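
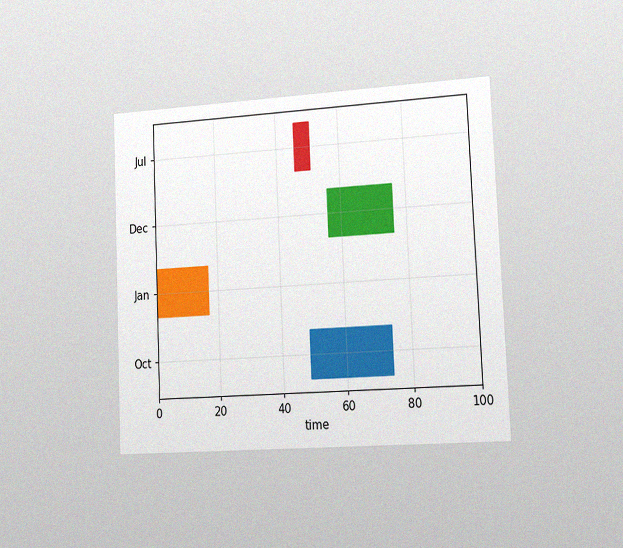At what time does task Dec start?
56

The chart is tilted about 3° counter-clockwise and viewed slightly from the right, with some photo noise. The Dec bar begins at t=56.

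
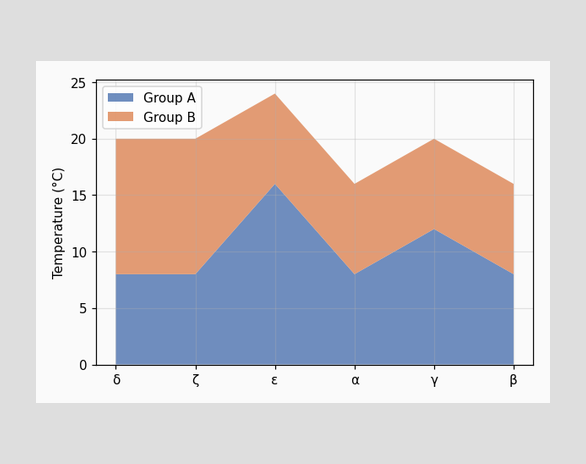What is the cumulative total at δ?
The stacked total at δ reaches 20°C.

20°C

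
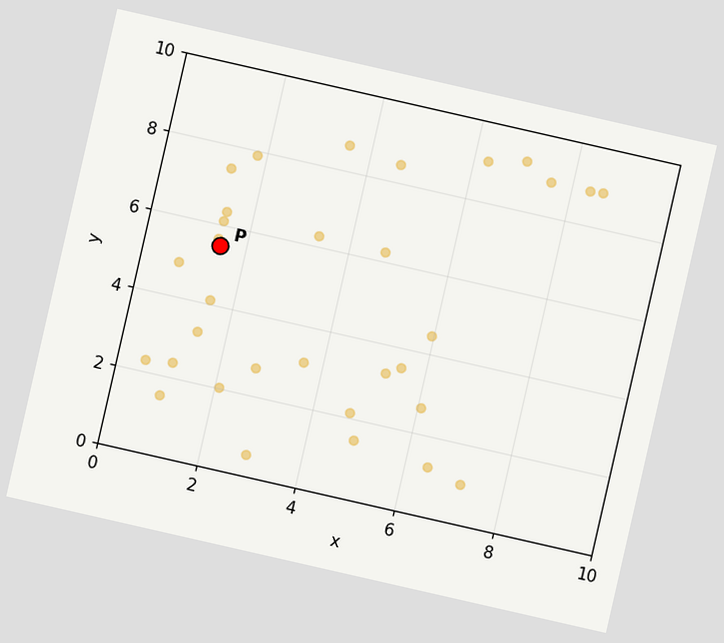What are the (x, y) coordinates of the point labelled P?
The chart is tilted about 13° clockwise. Following the gridlines from P to each axis, P sits at (1.5, 5.5).

(1.5, 5.5)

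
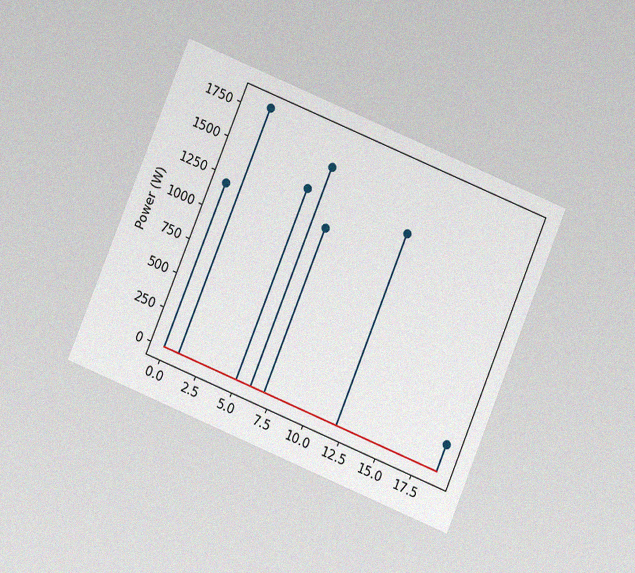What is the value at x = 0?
1200W

The chart is tilted about 22° clockwise and viewed at a slight angle, with some photo noise. The stem at x=0 reaches 1200W.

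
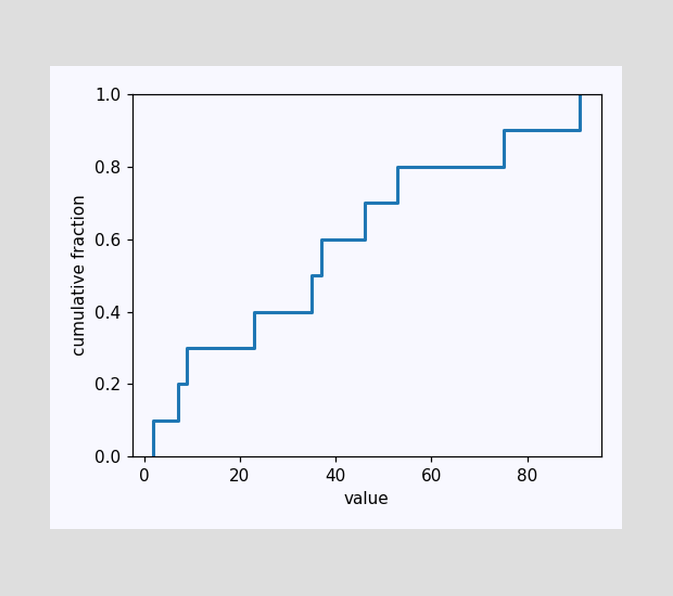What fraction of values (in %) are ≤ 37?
60%

At x=37 the ECDF step is at 60%.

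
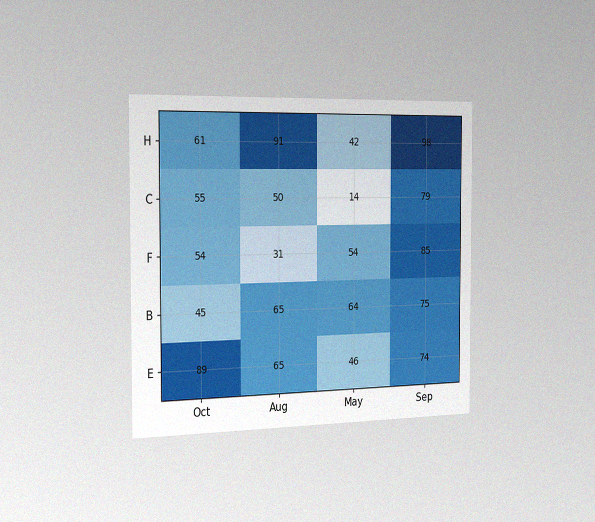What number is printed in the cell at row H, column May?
The chart is viewed slightly from the left, with some photo noise. The (H, May) cell reads 42.

42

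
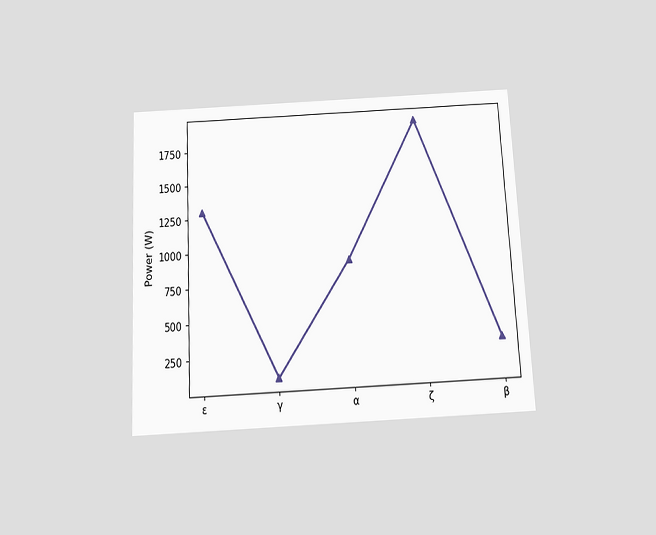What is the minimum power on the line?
100W

The chart is tilted about 3° counter-clockwise and viewed slightly from below. The lowest point is at γ, and reading across to the y-axis gives 100W.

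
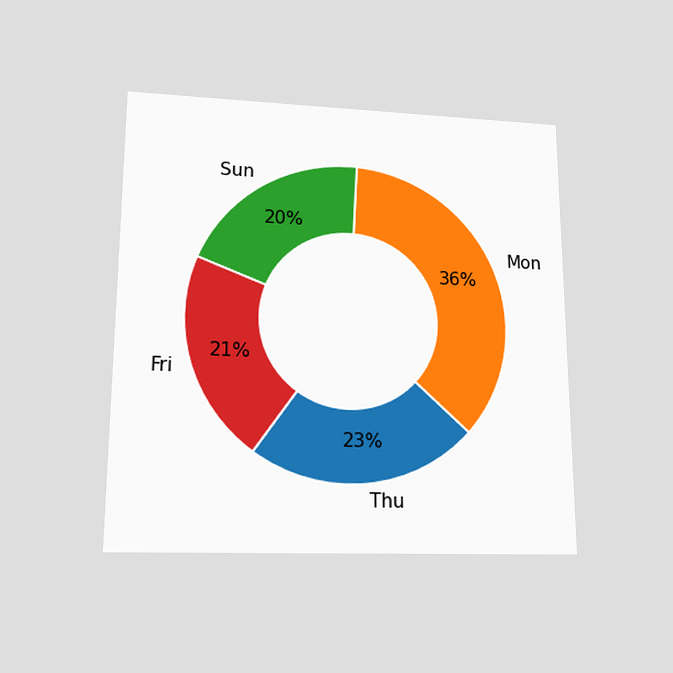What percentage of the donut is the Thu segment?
23%

The chart is viewed slightly from below. The Thu segment takes up 23% of the ring.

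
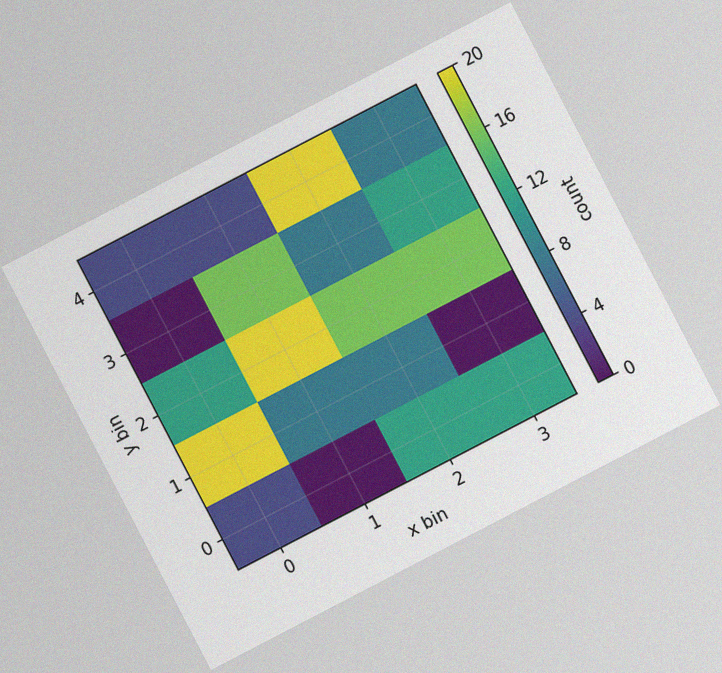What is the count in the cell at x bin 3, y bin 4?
8

The chart is tilted about 28° counter-clockwise, with some photo noise. Matching the cell (3, 4) against the colorbar gives 8.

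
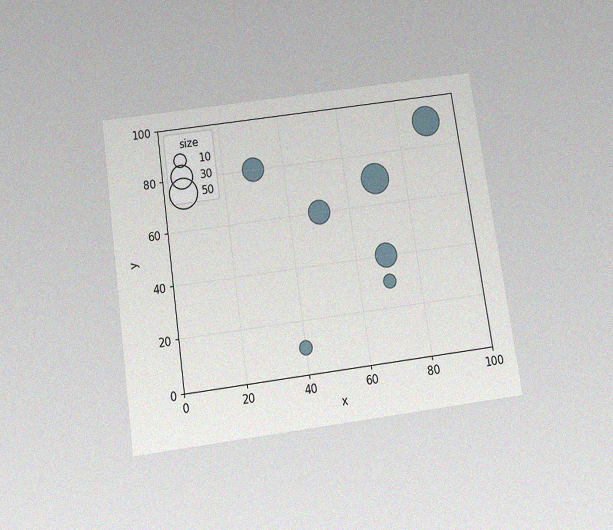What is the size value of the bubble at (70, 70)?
50

The chart is tilted about 8° counter-clockwise and viewed slightly from below, with some photo noise. Matching the bubble at (70, 70) against the size legend gives 50.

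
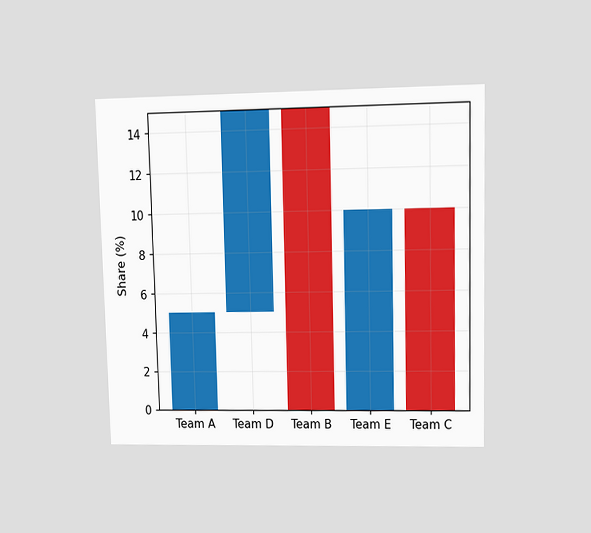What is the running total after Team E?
The chart is viewed at a slight angle. After Team E the running total reaches 10%.

10%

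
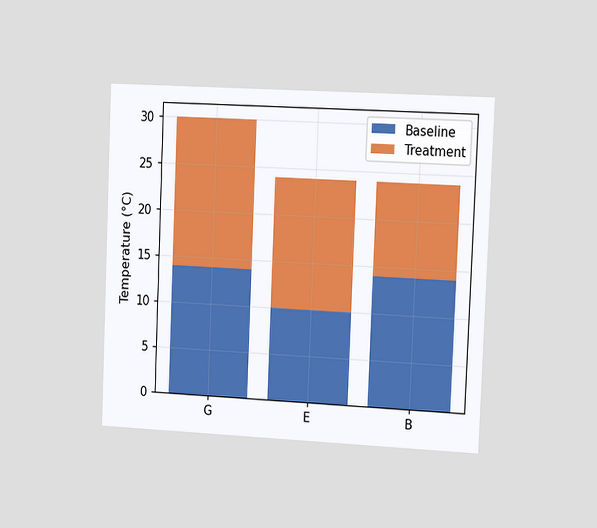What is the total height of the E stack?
24°C

The chart is tilted about 2° clockwise and viewed slightly from the right. The E stack's top reaches 24°C on the y-axis.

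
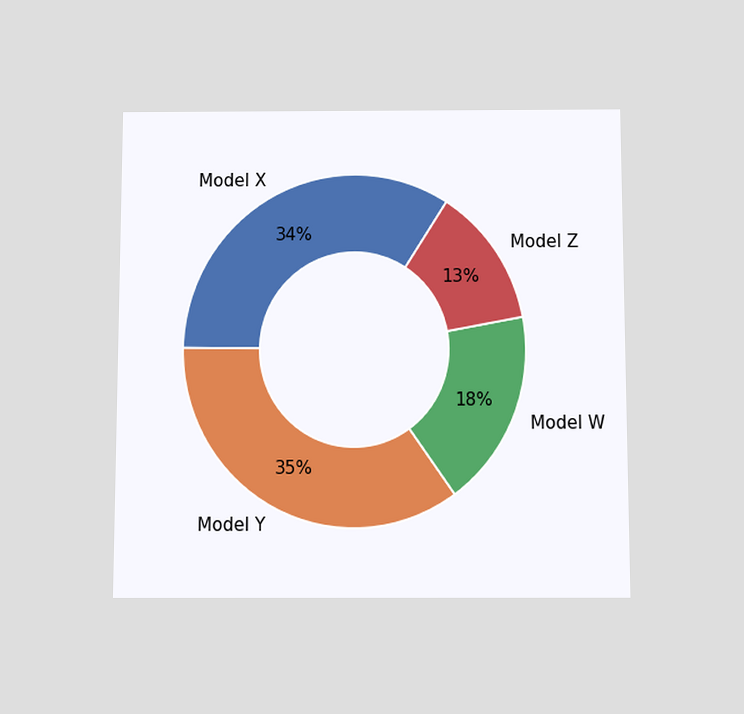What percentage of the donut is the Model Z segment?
13%

The chart is viewed slightly from below. The Model Z segment takes up 13% of the ring.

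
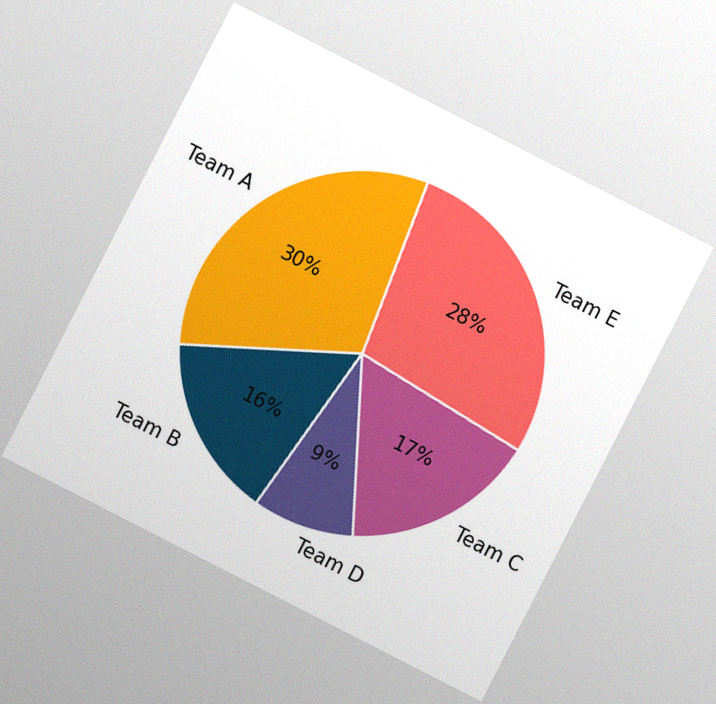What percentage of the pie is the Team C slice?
17%

The chart is tilted about 27° clockwise, with some photo noise. The Team C slice takes up 17% of the pie.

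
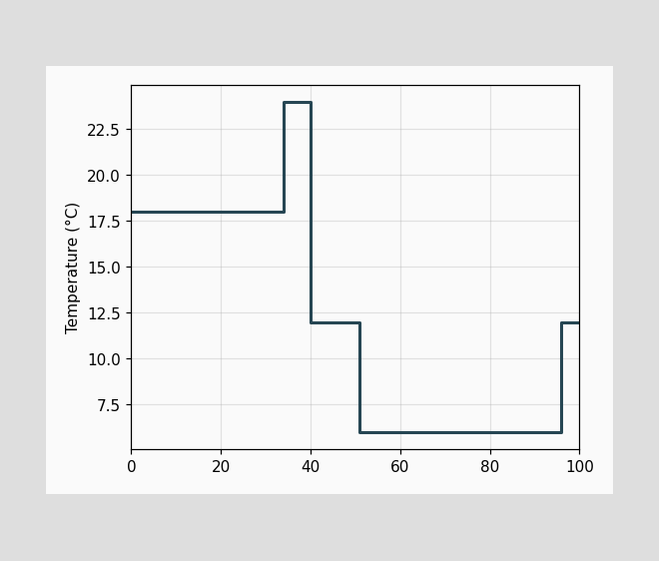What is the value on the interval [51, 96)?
On [51, 96) the step sits at 6°C.

6°C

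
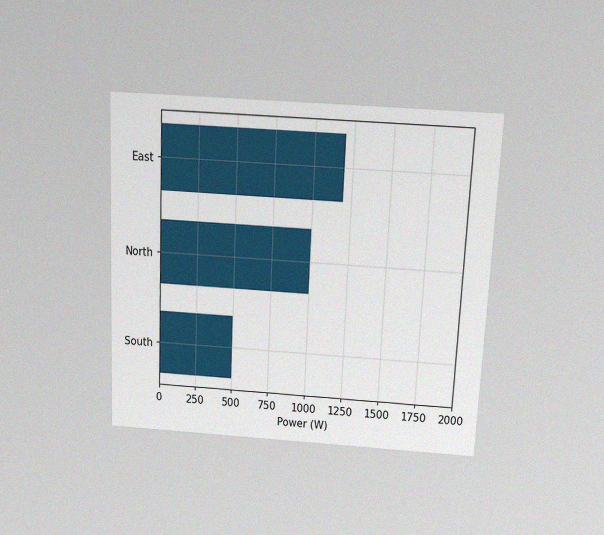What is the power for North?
The chart is tilted about 3° clockwise and viewed slightly from above, with some photo noise. Reading along the chart's x-axis, the North bar reaches 1000W.

1000W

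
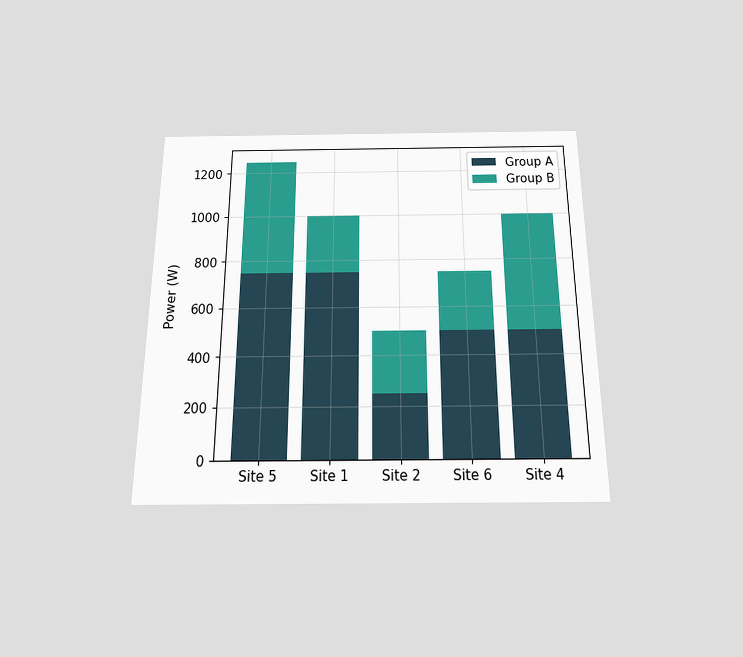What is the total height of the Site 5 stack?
The chart is viewed slightly from below. The Site 5 stack's top reaches 1250W on the y-axis.

1250W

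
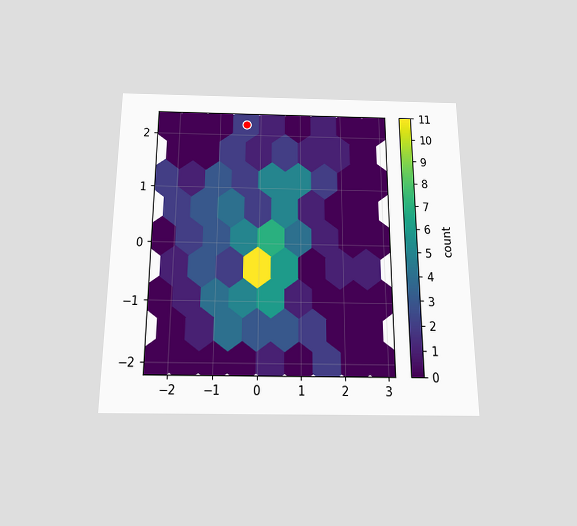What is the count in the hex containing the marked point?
The chart is viewed slightly from below. The marked hex reads 2 on the colorbar.

2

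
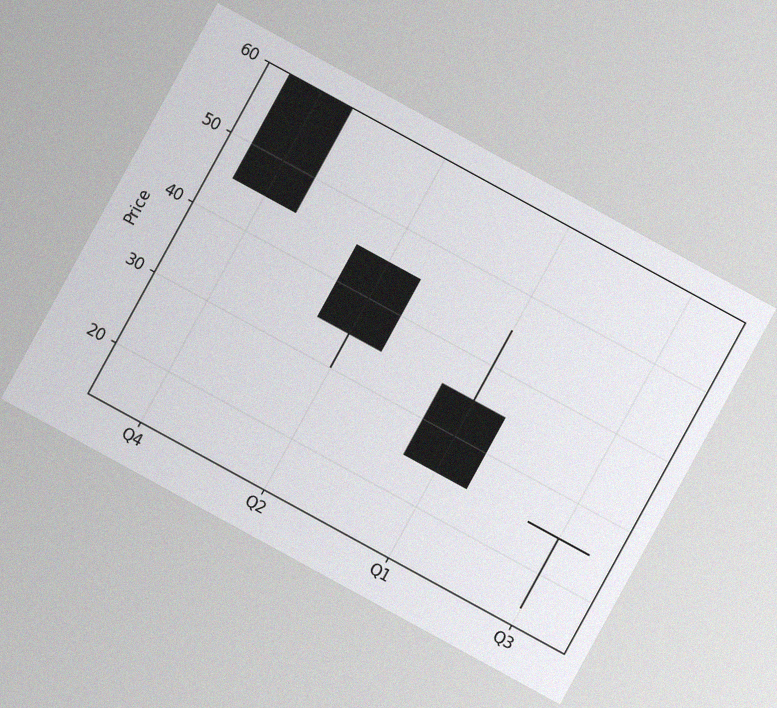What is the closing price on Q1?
25

The chart is tilted about 29° clockwise, with some photo noise. The Q1 candle closes at 25.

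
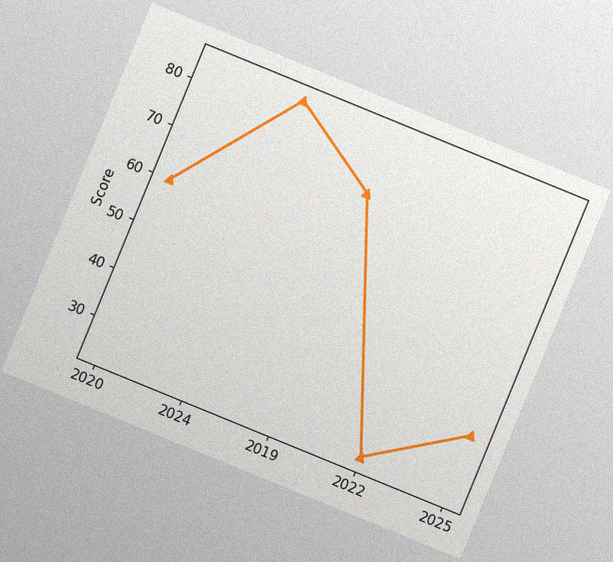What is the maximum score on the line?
84

The chart is tilted about 22° clockwise, with some photo noise. The highest point is at 2024, and reading across to the y-axis gives 84.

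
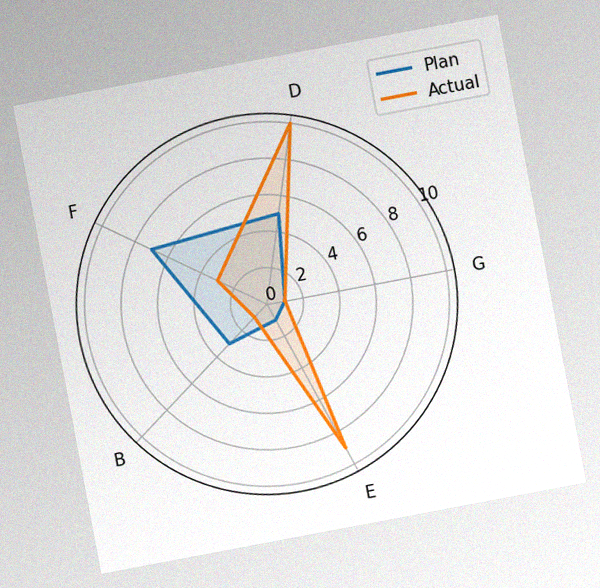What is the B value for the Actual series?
1

The chart is tilted about 11° counter-clockwise, with some photo noise. On the B axis, Actual reaches 1.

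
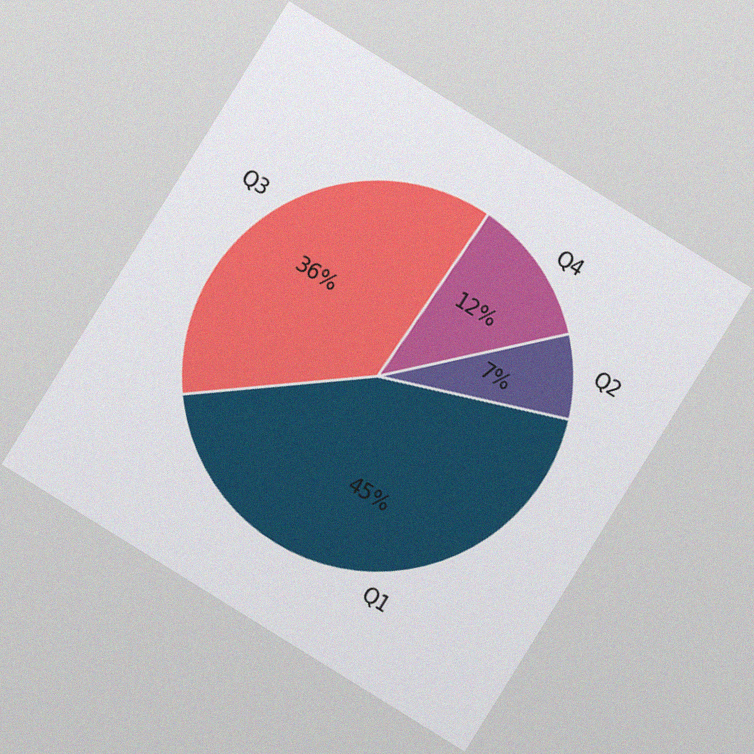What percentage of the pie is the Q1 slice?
45%

The chart is tilted about 32° clockwise, with some photo noise. The Q1 slice takes up 45% of the pie.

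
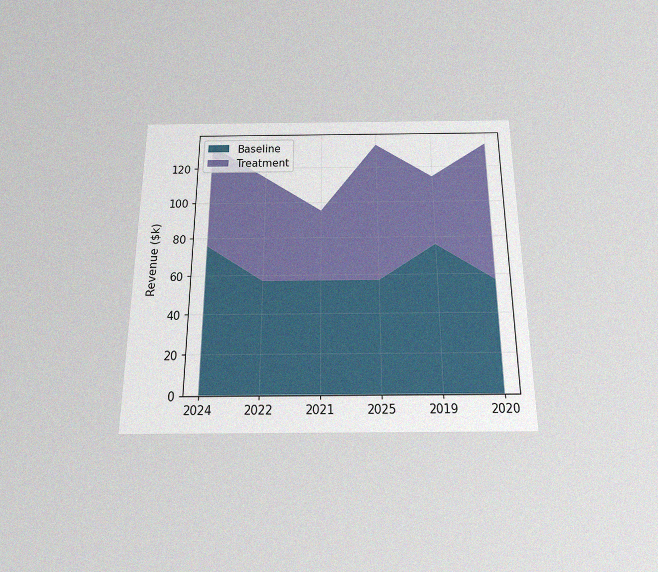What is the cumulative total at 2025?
$133k

The chart is viewed slightly from below, with some photo noise. The stacked total at 2025 reaches $133k.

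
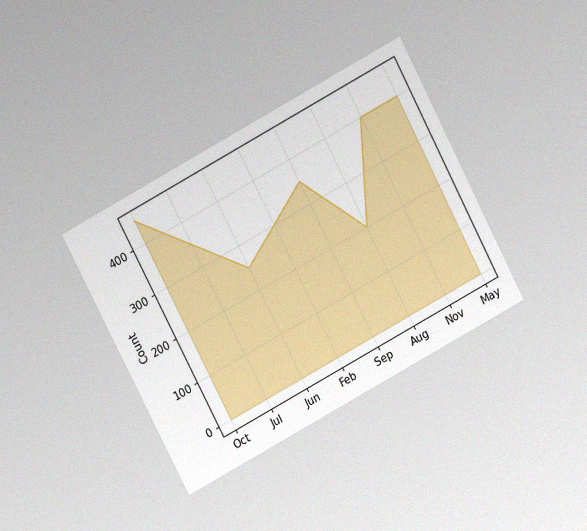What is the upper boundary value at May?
The chart is tilted about 28° counter-clockwise and viewed at a slight angle, with some photo noise. At May the upper boundary is at 400.

400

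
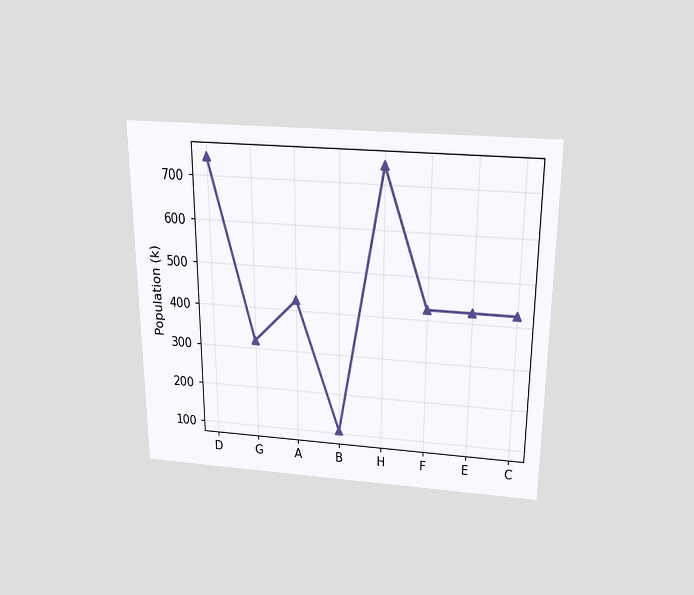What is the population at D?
742k

The chart is viewed slightly from above. At D, the line is at 742k.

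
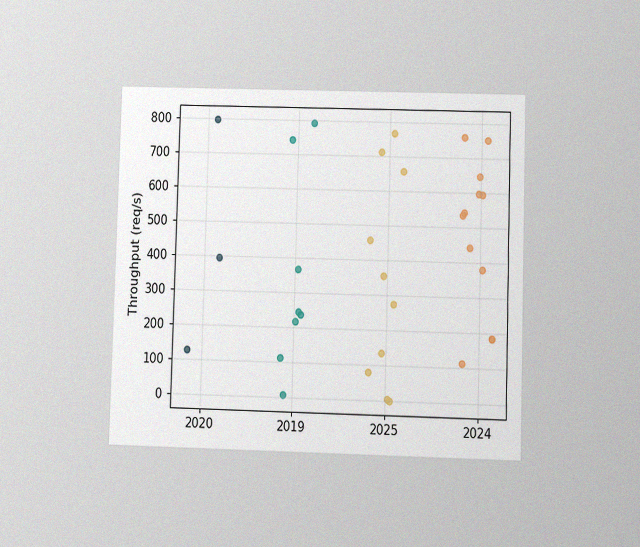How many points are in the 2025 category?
The chart is viewed at a slight angle, with some photo noise. Counting the markers in the 2025 column gives 10.

10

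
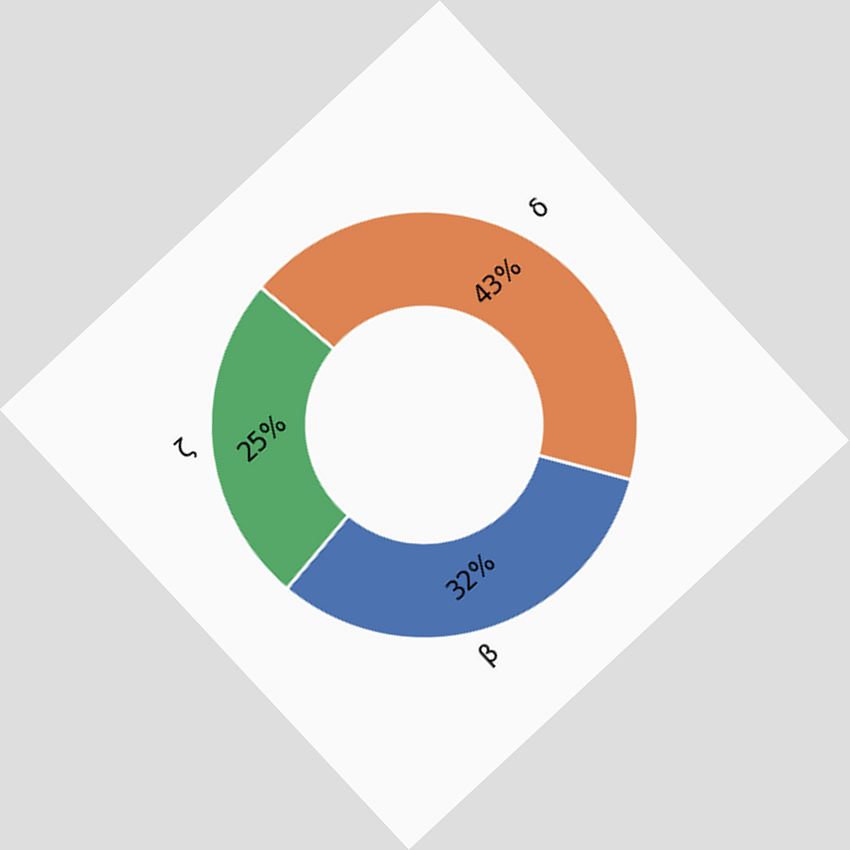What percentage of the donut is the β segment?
The chart is tilted about 43° counter-clockwise. The β segment takes up 32% of the ring.

32%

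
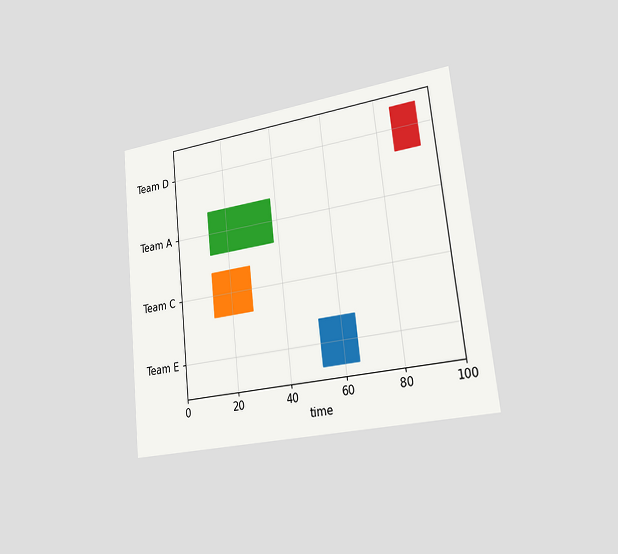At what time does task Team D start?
86

The chart is tilted about 6° counter-clockwise and viewed slightly from the right. The Team D bar begins at t=86.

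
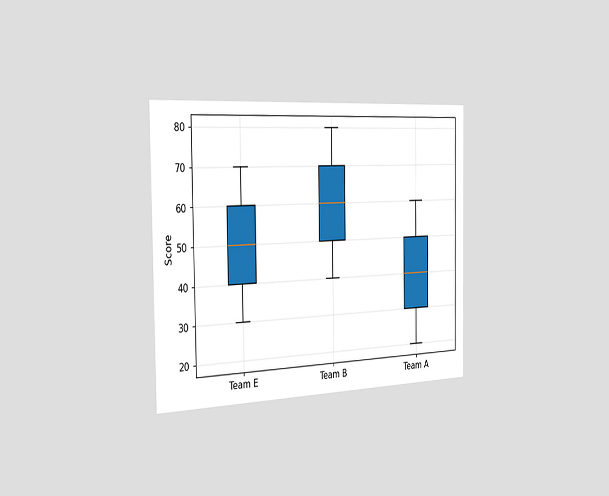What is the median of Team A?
40

The chart is viewed slightly from the left. The median line in the Team A box sits at 40.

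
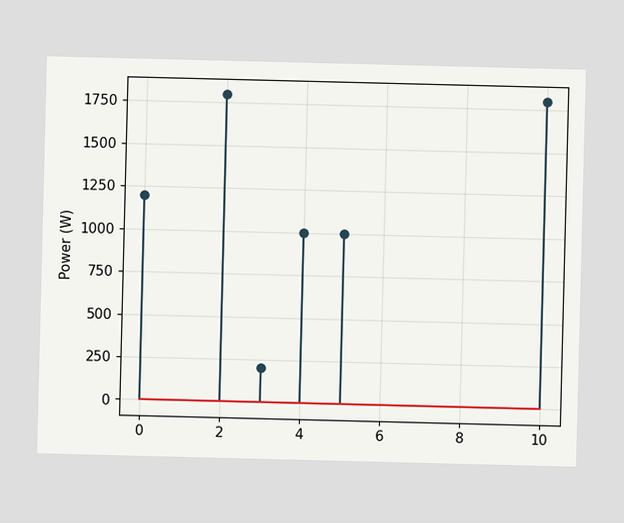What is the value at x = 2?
1800W

The stem at x=2 reaches 1800W.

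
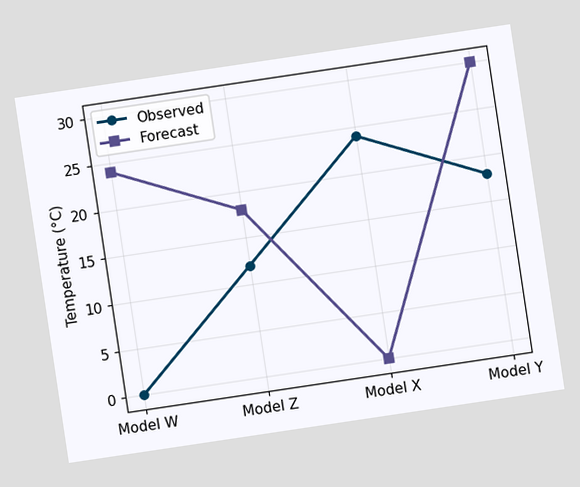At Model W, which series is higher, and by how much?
Forecast, by 24°C

The chart is tilted about 8° counter-clockwise. At Model W, Forecast sits above the other line by 24°C.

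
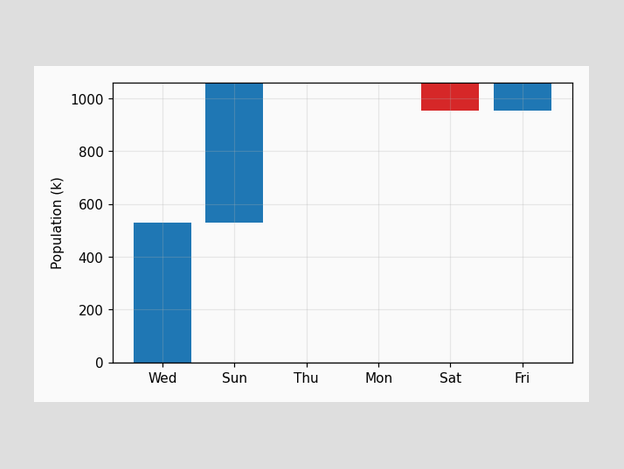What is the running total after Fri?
1060k

After Fri the running total reaches 1060k.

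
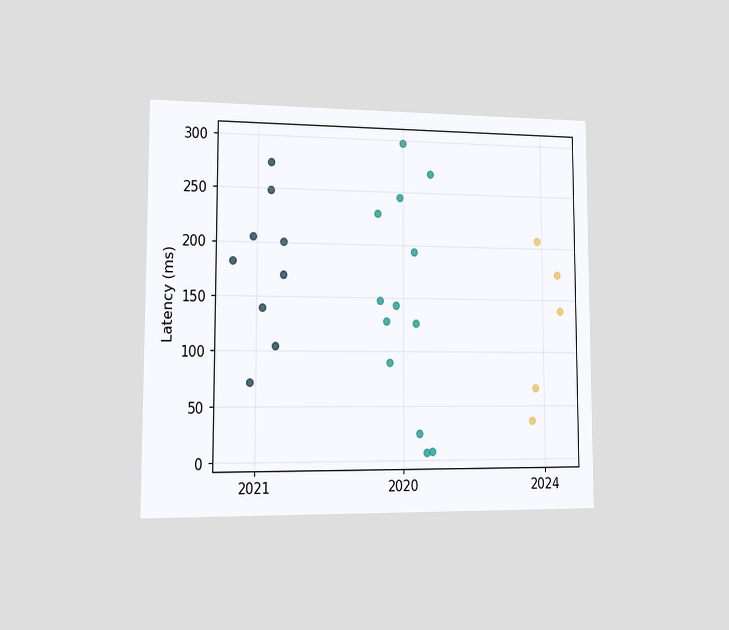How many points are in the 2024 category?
The chart is viewed slightly from the left. Counting the markers in the 2024 column gives 5.

5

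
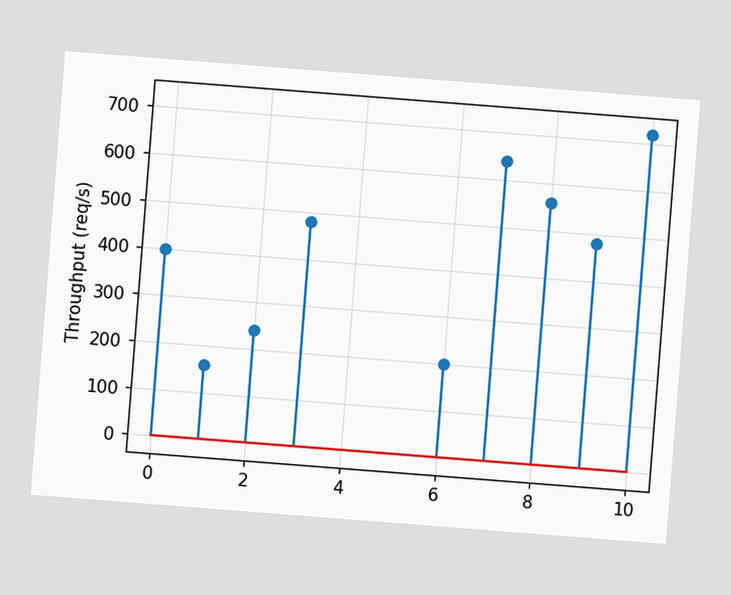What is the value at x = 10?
720req/s

The chart is tilted about 4° clockwise. The stem at x=10 reaches 720req/s.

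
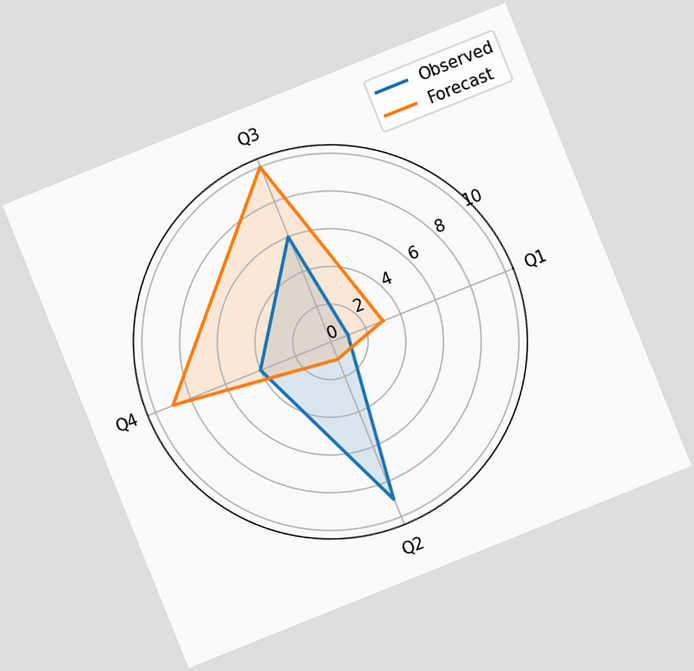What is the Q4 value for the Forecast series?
9

The chart is tilted about 22° counter-clockwise. On the Q4 axis, Forecast reaches 9.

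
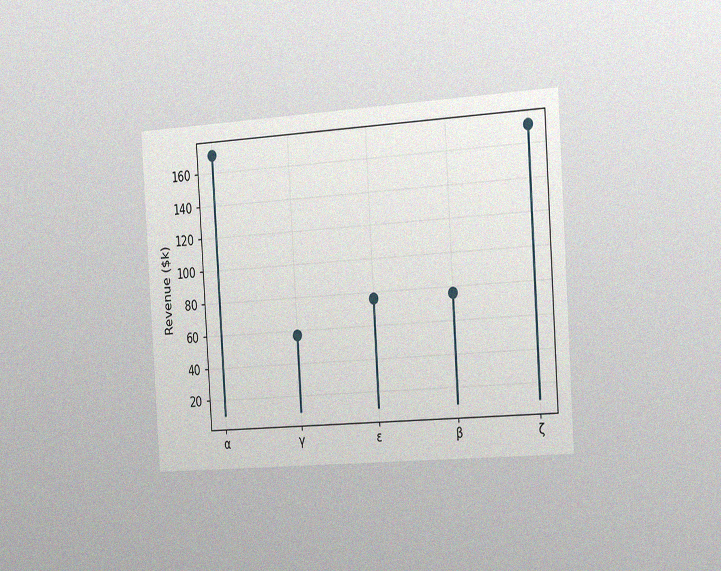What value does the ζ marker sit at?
$171k

The chart is tilted about 4° counter-clockwise and viewed slightly from the right, with some photo noise. The ζ marker sits at $171k.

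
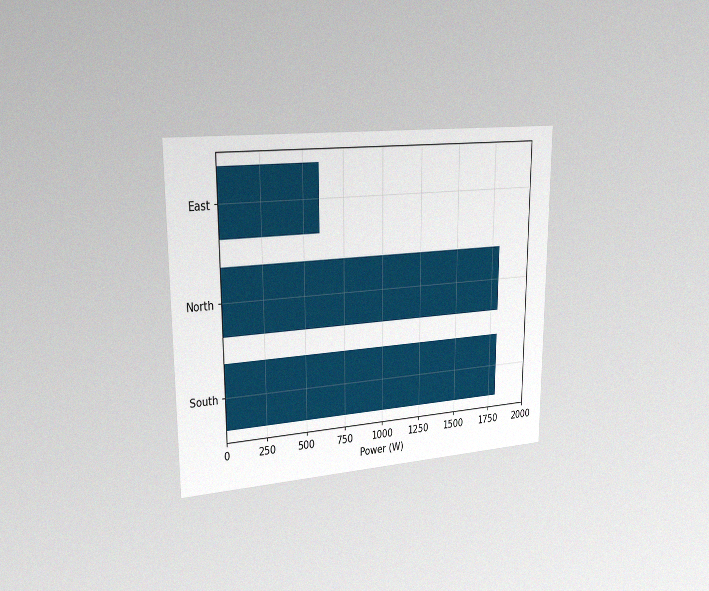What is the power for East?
600W

The chart is viewed slightly from the left, with some photo noise. Reading along the chart's x-axis, the East bar reaches 600W.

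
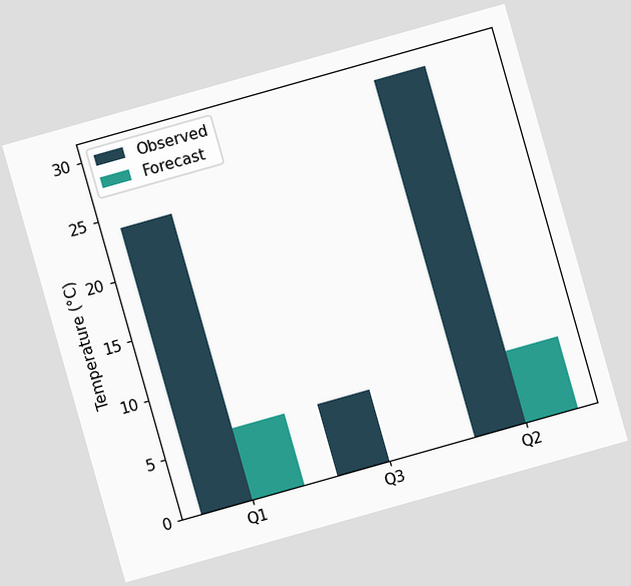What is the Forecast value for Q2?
The chart is tilted about 16° counter-clockwise. The Forecast bar at Q2 reaches 6°C on the y-axis.

6°C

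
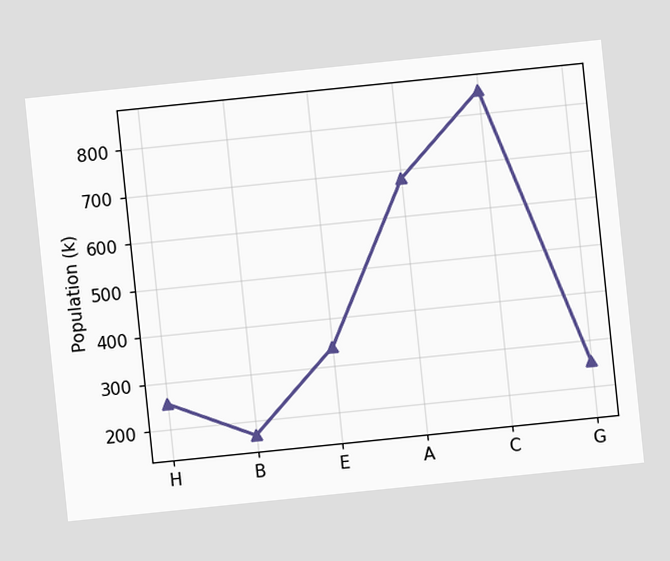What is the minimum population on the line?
The chart is tilted about 6° counter-clockwise. The lowest point is at B, and reading across to the y-axis gives 170k.

170k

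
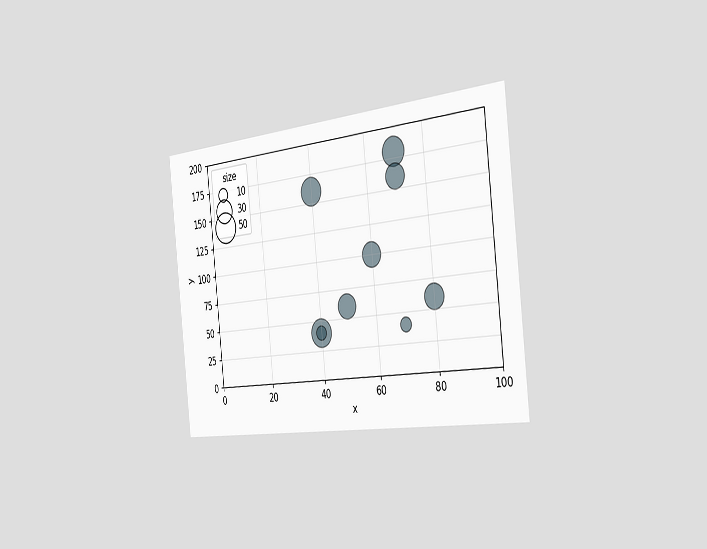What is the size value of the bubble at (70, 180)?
The chart is tilted about 6° counter-clockwise and viewed slightly from the right. Matching the bubble at (70, 180) against the size legend gives 40.

40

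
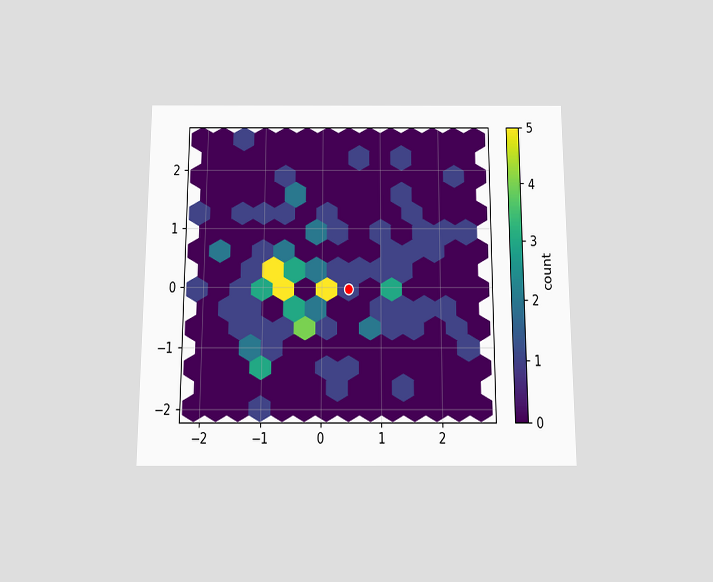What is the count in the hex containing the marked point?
The chart is viewed slightly from below. The marked hex reads 1 on the colorbar.

1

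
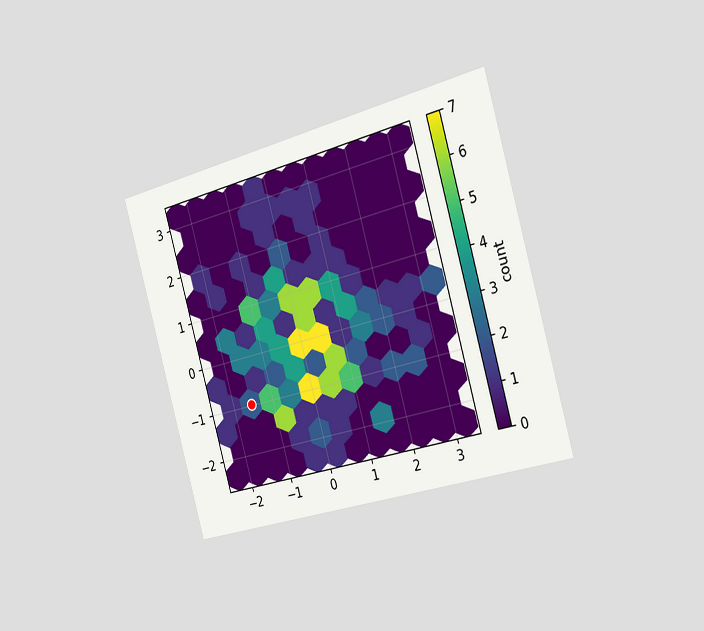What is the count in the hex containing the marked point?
2

The chart is tilted about 16° counter-clockwise and viewed slightly from the right. The marked hex reads 2 on the colorbar.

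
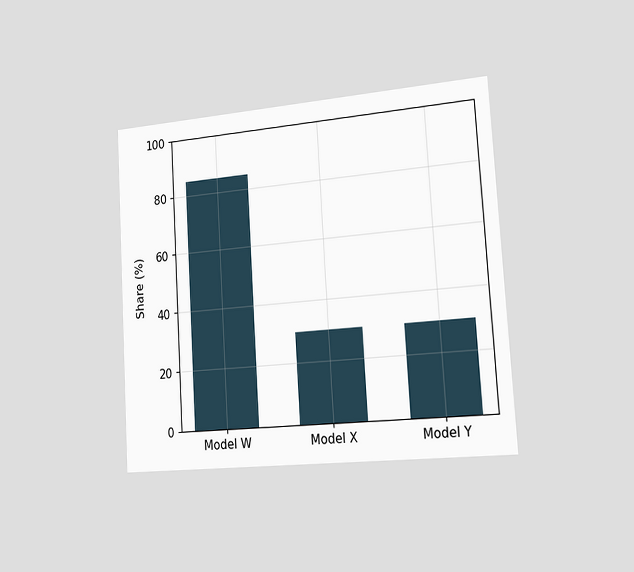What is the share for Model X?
30%

The chart is tilted about 3° counter-clockwise and viewed slightly from the right. Reading along the chart's y-axis, the Model X bar reaches 30%.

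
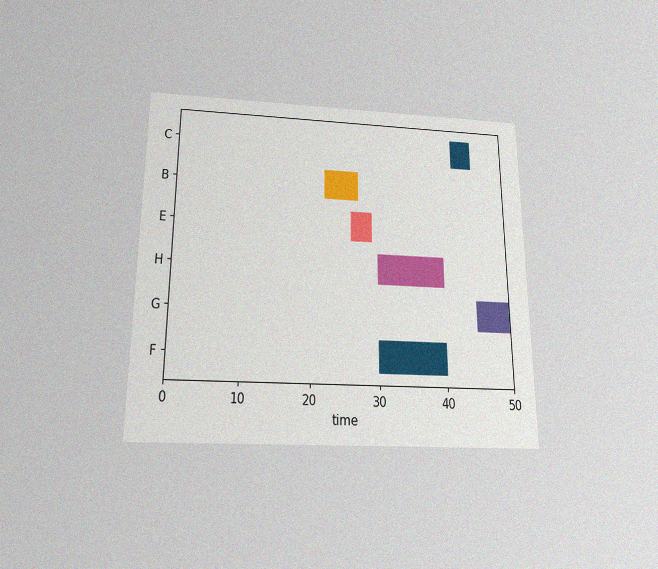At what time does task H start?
The chart is viewed slightly from below, with some photo noise. The H bar begins at t=30.

30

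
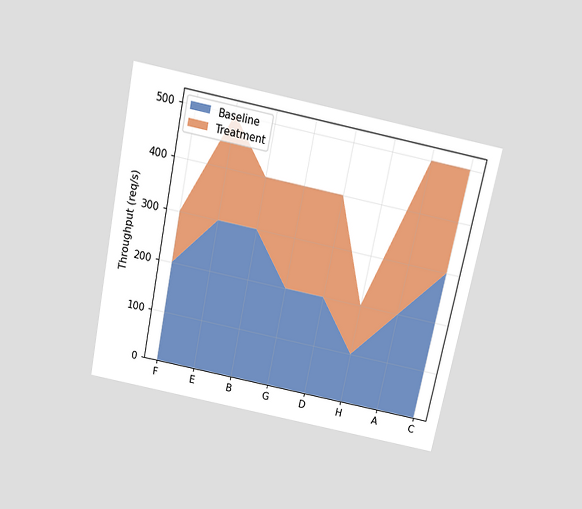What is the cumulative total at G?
400req/s

The chart is tilted about 12° clockwise and viewed slightly from above. The stacked total at G reaches 400req/s.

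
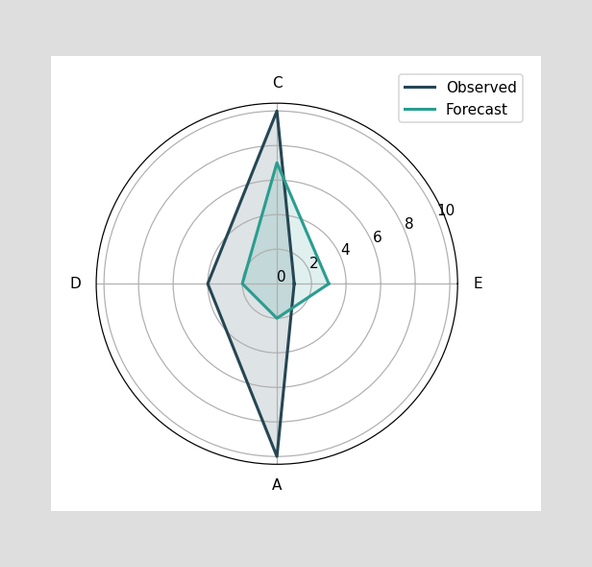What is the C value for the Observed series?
On the C axis, Observed reaches 10.

10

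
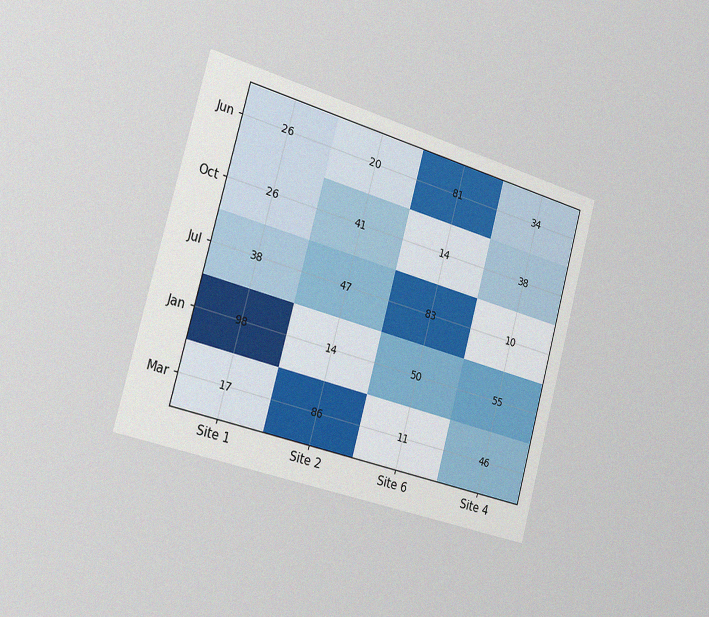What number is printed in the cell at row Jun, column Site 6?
81

The chart is tilted about 15° clockwise and viewed slightly from the left, with some photo noise. The (Jun, Site 6) cell reads 81.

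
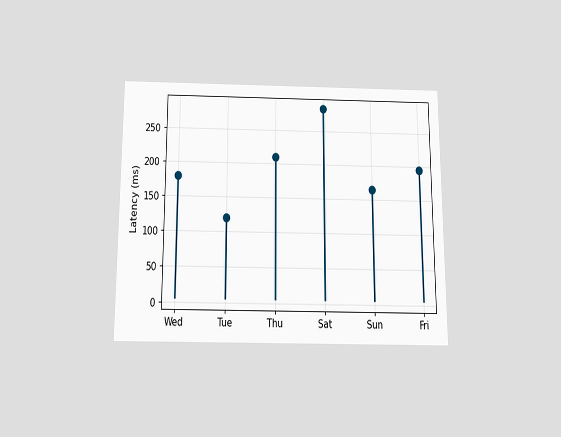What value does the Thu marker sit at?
The chart is viewed slightly from below. The Thu marker sits at 210ms.

210ms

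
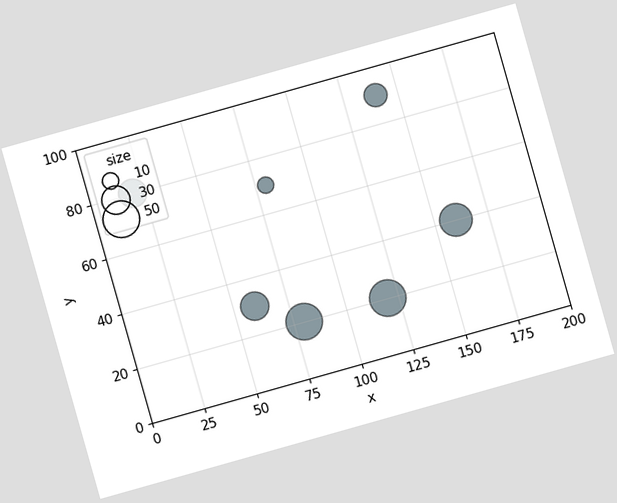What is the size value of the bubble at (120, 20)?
The chart is tilted about 16° counter-clockwise. Matching the bubble at (120, 20) against the size legend gives 50.

50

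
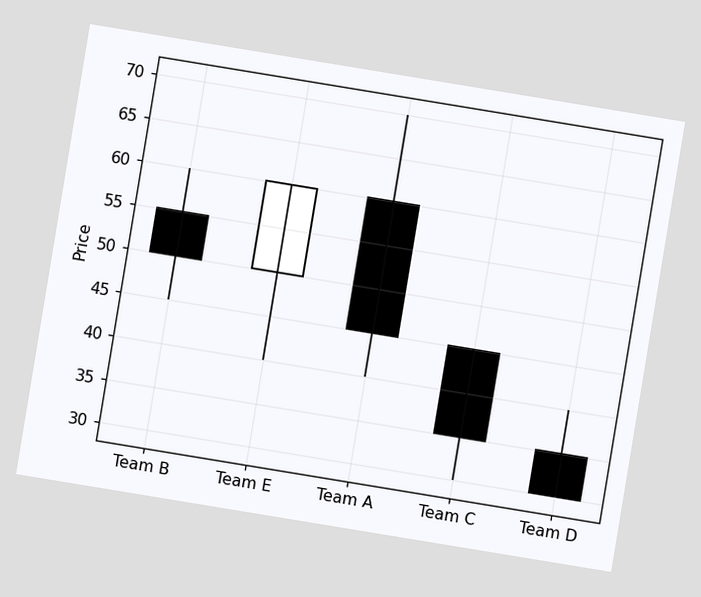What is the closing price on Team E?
The chart is tilted about 9° clockwise. The Team E candle closes at 60.

60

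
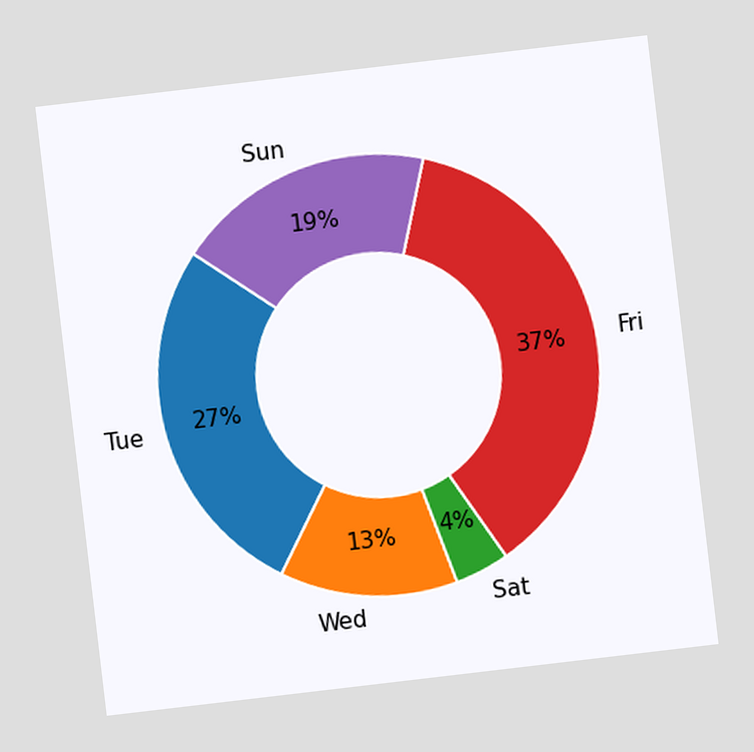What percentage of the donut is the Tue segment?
27%

The chart is tilted about 7° counter-clockwise. The Tue segment takes up 27% of the ring.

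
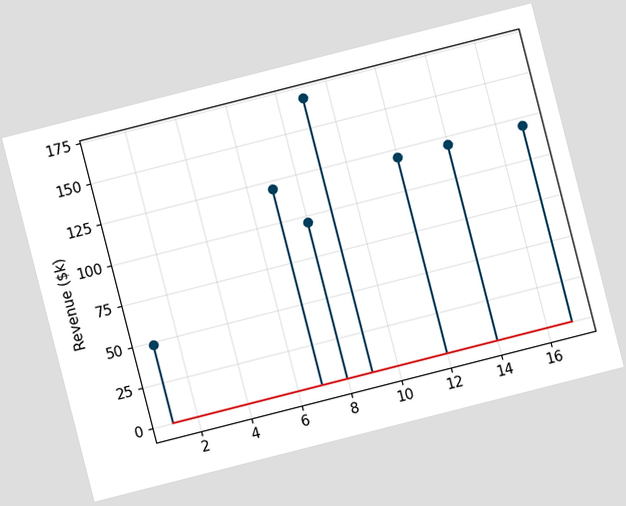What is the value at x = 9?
$168k

The chart is tilted about 14° counter-clockwise. The stem at x=9 reaches $168k.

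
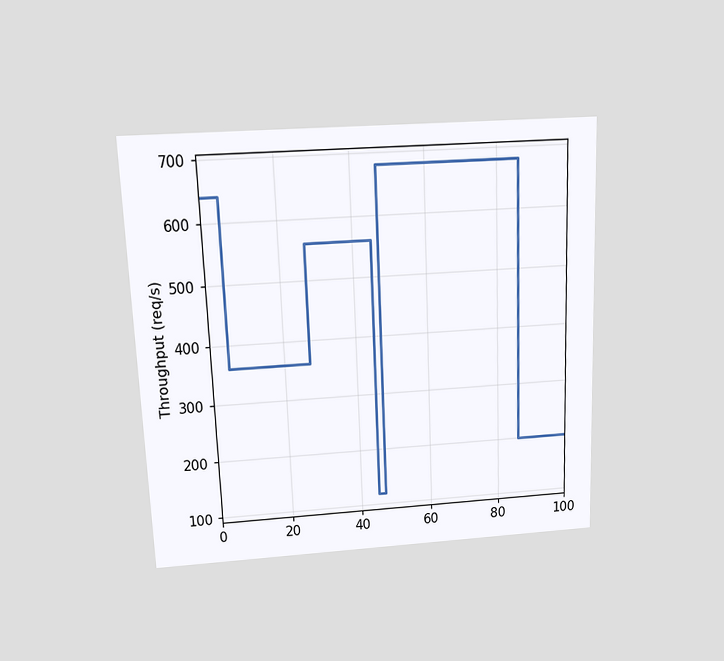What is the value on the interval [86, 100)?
The chart is tilted about 2° counter-clockwise and viewed slightly from above. On [86, 100) the step sits at 200req/s.

200req/s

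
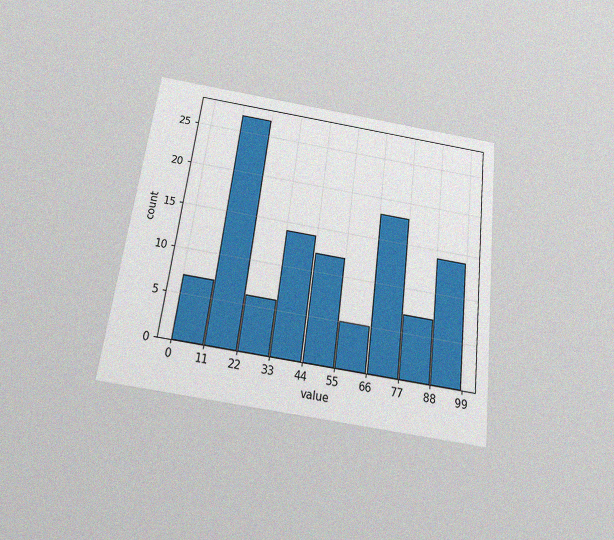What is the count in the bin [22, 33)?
6

The chart is tilted about 7° clockwise and viewed slightly from below, with some photo noise. The [22, 33) bin has height 6.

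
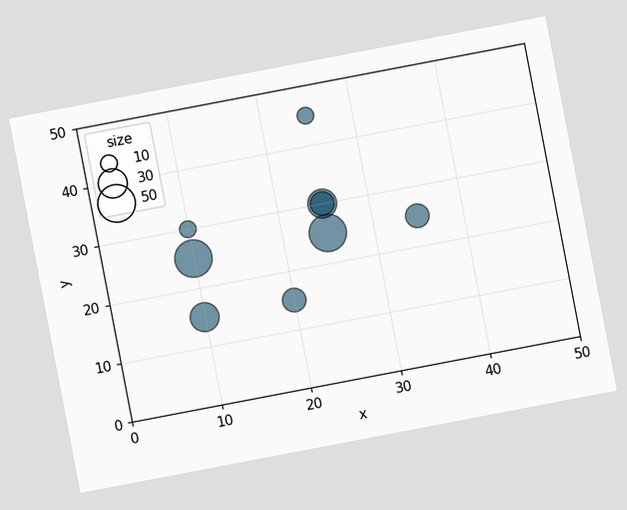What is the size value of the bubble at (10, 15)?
The chart is tilted about 11° counter-clockwise. Matching the bubble at (10, 15) against the size legend gives 30.

30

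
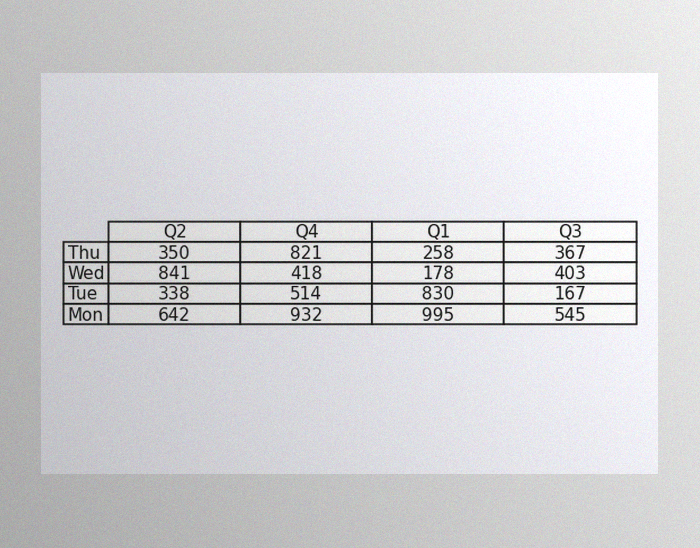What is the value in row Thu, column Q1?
258

The image has some photo noise and uneven lighting. The (Thu, Q1) cell reads 258.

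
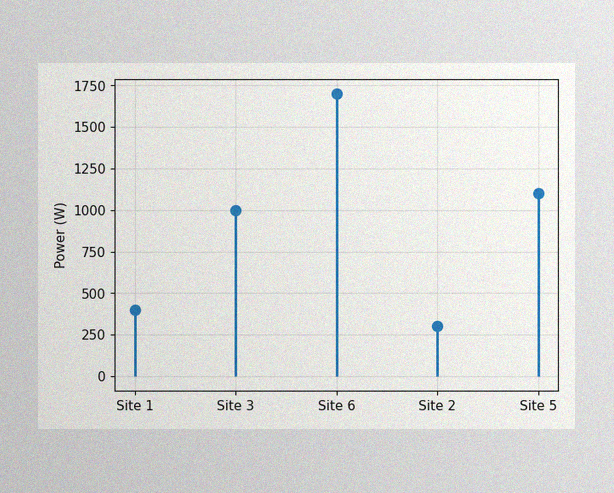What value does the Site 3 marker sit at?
1000W

The image has some photo noise and uneven lighting. The Site 3 marker sits at 1000W.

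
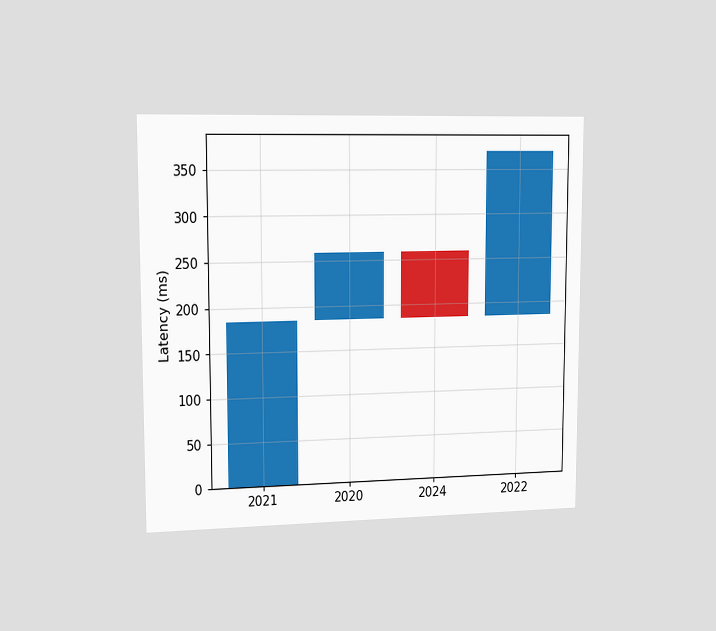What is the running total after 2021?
185ms

The chart is viewed slightly from the left. After 2021 the running total reaches 185ms.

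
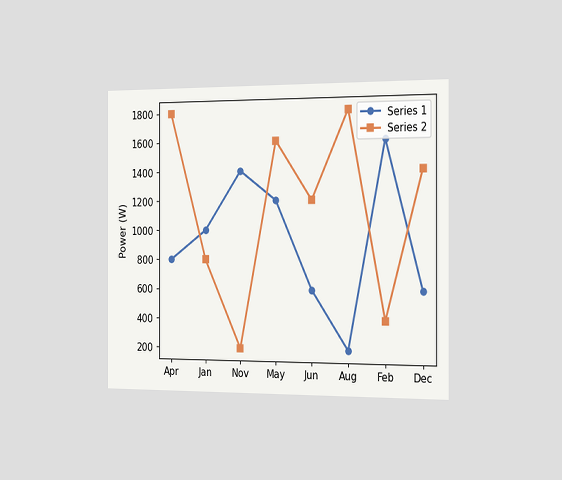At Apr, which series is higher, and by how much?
Series 2, by 1000W

The chart is viewed slightly from the right. At Apr, Series 2 sits above the other line by 1000W.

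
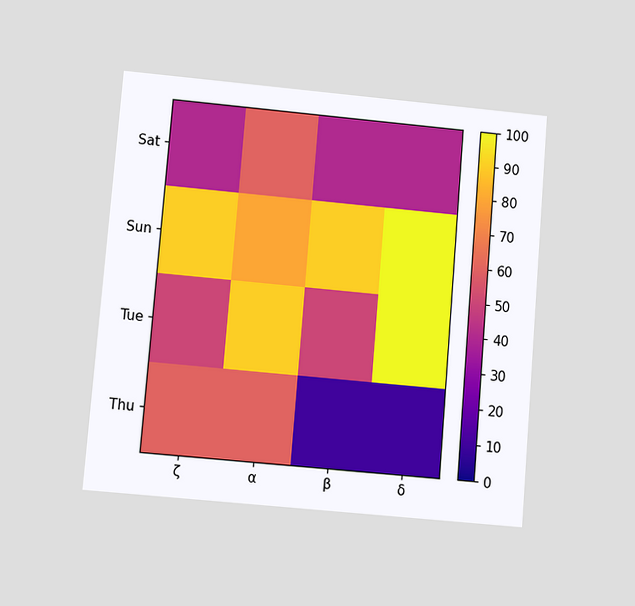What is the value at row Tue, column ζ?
The chart is tilted about 5° clockwise and viewed at a slight angle. Matching cell (Tue, ζ) against the colorbar gives 50.

50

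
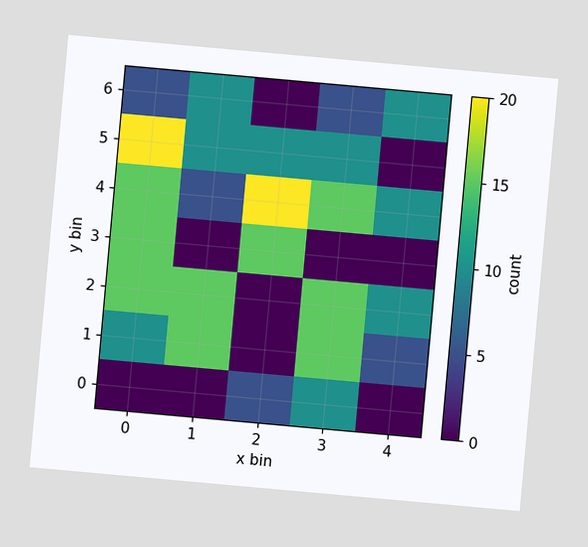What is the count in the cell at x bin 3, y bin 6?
5

The chart is tilted about 5° clockwise. Matching the cell (3, 6) against the colorbar gives 5.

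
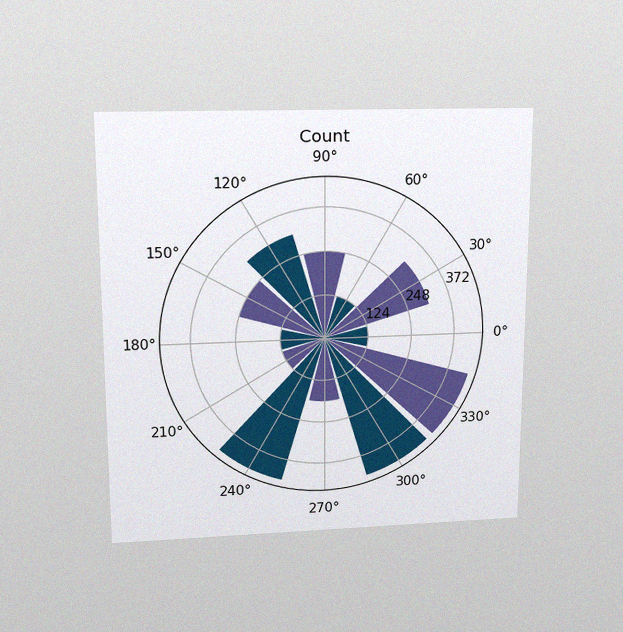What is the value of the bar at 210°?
The chart is viewed slightly from above, with some photo noise. The bar at 210° reaches 124 on the radial axis.

124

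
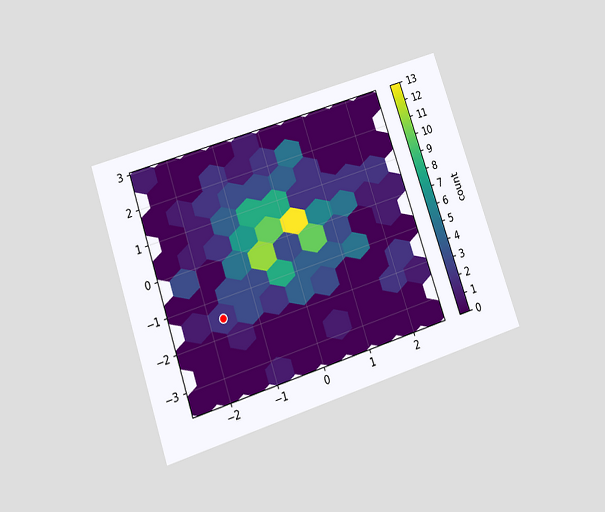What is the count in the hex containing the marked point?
2

The chart is tilted about 19° counter-clockwise and viewed slightly from below. The marked hex reads 2 on the colorbar.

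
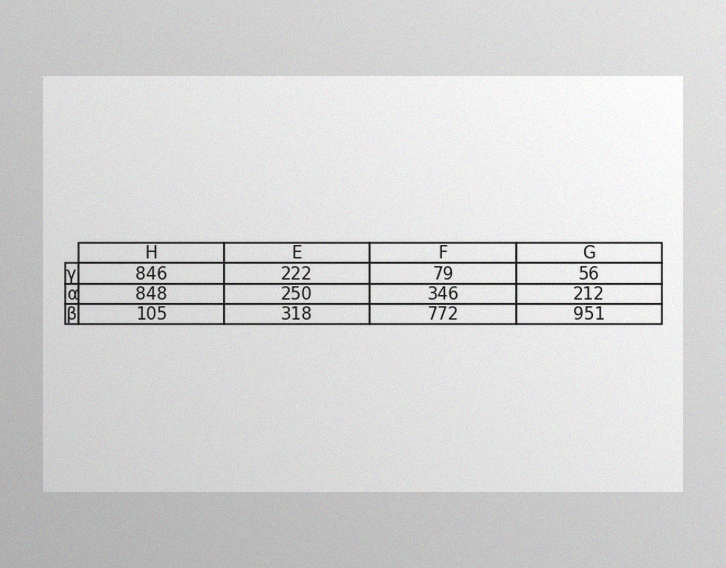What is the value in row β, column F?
The image has some photo noise and uneven lighting. The (β, F) cell reads 772.

772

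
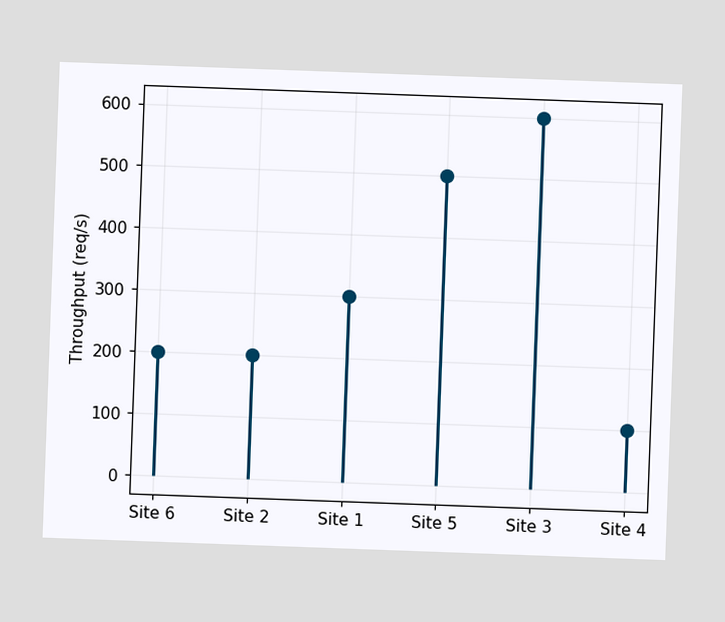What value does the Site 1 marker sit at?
300req/s

The chart is tilted about 2° clockwise. The Site 1 marker sits at 300req/s.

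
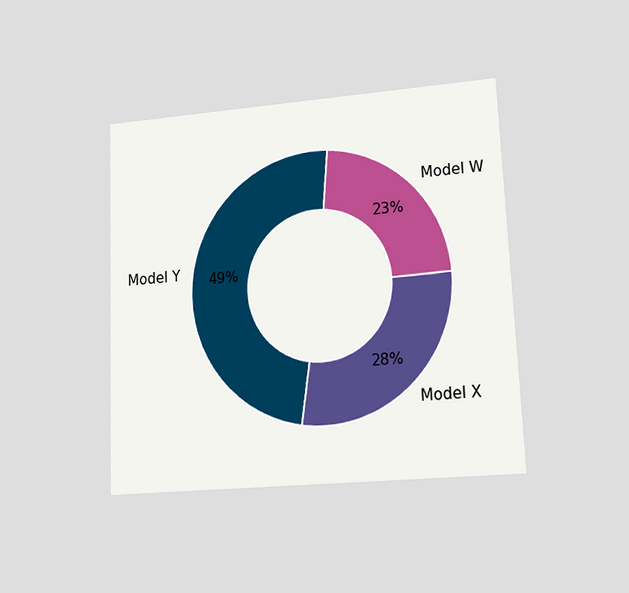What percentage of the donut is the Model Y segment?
49%

The chart is tilted about 2° counter-clockwise and viewed at a slight angle. The Model Y segment takes up 49% of the ring.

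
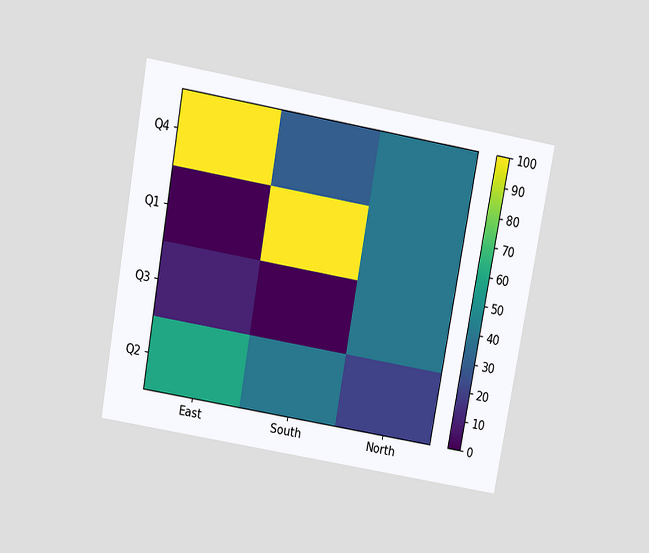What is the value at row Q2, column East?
The chart is tilted about 10° clockwise and viewed at a slight angle. Matching cell (Q2, East) against the colorbar gives 60.

60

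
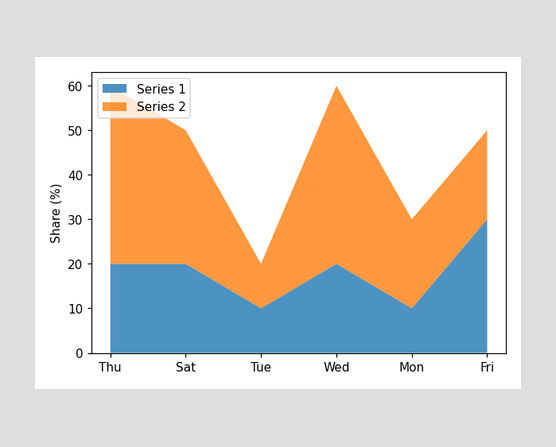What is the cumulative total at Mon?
30%

The stacked total at Mon reaches 30%.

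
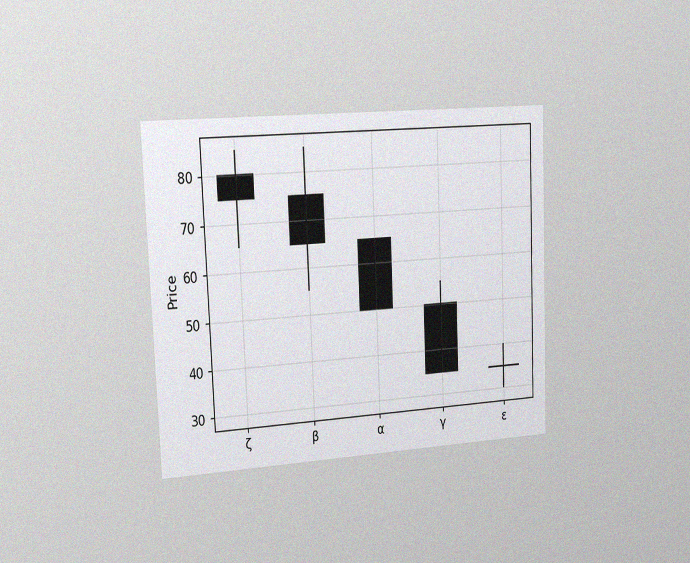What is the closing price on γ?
35

The chart is tilted about 2° counter-clockwise and viewed slightly from the left, with some photo noise. The γ candle closes at 35.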